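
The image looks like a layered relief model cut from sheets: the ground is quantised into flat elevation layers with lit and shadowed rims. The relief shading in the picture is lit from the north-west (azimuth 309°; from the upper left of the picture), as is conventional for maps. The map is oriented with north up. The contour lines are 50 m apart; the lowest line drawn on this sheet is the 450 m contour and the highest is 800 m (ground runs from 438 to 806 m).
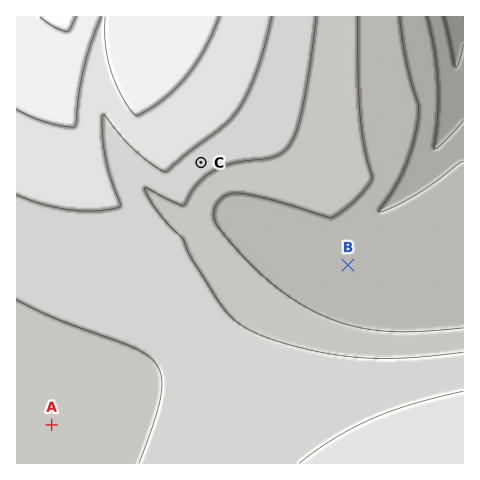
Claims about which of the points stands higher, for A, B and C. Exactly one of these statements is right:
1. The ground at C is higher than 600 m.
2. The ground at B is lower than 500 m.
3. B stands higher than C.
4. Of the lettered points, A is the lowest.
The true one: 1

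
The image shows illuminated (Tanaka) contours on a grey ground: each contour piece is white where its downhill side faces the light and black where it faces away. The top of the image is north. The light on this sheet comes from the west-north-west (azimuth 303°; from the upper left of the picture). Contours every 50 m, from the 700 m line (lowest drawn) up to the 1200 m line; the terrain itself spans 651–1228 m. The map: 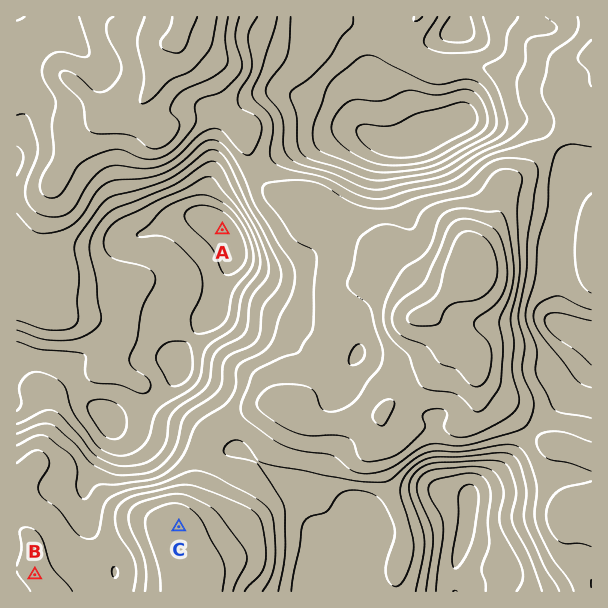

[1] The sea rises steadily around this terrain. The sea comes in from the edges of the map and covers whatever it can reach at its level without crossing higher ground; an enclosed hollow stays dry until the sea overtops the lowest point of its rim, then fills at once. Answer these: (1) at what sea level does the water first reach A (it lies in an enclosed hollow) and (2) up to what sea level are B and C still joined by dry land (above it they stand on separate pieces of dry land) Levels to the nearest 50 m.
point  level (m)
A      800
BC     1000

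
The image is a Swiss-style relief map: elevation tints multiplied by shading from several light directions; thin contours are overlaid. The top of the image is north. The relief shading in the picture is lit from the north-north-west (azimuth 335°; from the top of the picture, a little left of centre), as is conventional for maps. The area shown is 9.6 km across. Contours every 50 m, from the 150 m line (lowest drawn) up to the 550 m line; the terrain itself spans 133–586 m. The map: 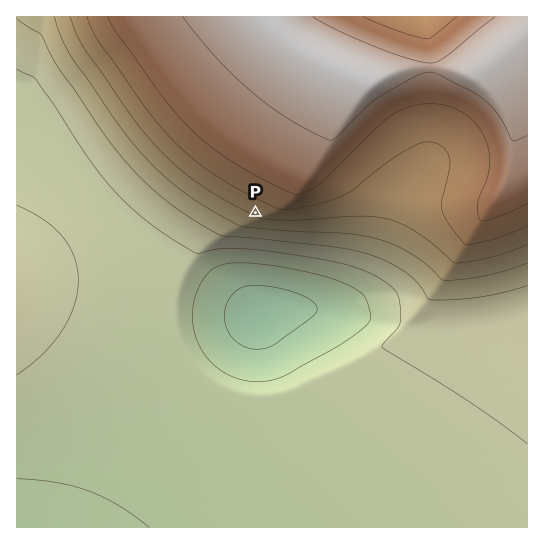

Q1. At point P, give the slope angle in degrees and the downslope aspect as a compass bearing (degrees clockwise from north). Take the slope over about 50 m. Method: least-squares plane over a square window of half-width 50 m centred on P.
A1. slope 10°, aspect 206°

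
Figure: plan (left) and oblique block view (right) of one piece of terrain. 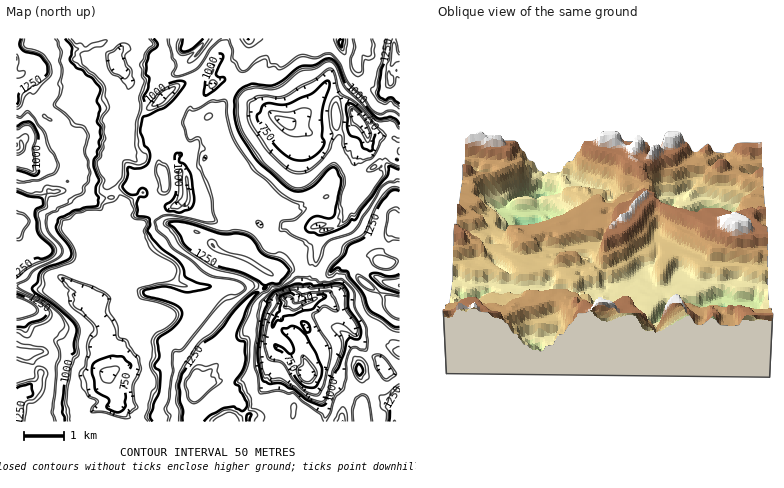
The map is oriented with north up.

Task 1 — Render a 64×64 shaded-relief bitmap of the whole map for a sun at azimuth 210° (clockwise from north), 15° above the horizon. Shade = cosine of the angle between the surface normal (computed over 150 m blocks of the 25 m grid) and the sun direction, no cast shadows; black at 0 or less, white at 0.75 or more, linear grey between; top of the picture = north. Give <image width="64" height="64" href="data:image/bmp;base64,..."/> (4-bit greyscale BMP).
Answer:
<image width="64" height="64" href="data:image/bmp;base64,Qk12CAAAAAAAAHYAAAAoAAAAQAAAAEAAAAABAAQAAAAAAAAIAAATCwAAEwsAABAAAAAAAAAAAAAAABEREQAiIiIAMzMzAERERABVVVUAZmZmAHd3dwCIiIgAmZmZAKqqqgC7u7sAzMzMAN3d3QDu7u4A////AAJGUgEDVTEQAAVohoqYdVV6mKxTI1VWZVQARQAEinmFAkZRAgNUMAAAM2d2mol1Vniby0AEVVZlQAFWACWaeoYEZlIhBFQgAkVVh2eIm4mFZ5unEDVVVkEAAlciRal5djeXUiEUVAE0RXqHZmaqrJdVZmQCRFVTAAACdUNYyWZWV3VTISRAAENGenZVd5m6d3ZVUQMQAAAAAAVzNXu3VTUCI0IgIzAUIleIdWWIqrdWd2UwAwAAAAAAN2RHaXVUMgACQiEzIDMCZnVlaIeYdlVURCAyAAAAAAFnd1d5ZUARMiVCETIgMhRVZVaLd4ZFQhE1RUIAAAAAFId3eLpEACdldRISIjQzaHdmaLtolVIQAUVVMAA0AANql3WKtRADmomEJDMkRDaImGepl2mWMhETRVMwARAARZ2HdJlgAArayod1QyZDRWd2a7dmaHU0RDNVUxAAAARGymd2hzABnrtTREMQRSIkVVatlnh4MFNVVVVTAAADVVeWWJh0EBe7qwAAEwFSASVlacpmiWUSNTRVVVIAADVVVmVqqHQAWHdzJENDJmIiVlWNt1aGVVU0MiVVQAAANVVVVX2olAWYZUKqZVVnUiNkNqyGVWMTVVMyI1UwAQA1VVVWvIpwCKdVaMl3dmUwAyA3qGVVUxJFVCRCRTQxACVVVVjZdhB7t2ndypmXUgABAGq3VVVVQzZVQ1Q1VUIAJVVVa7ZSFt64vu2ZqnQAAAAFi6ZVVVVVZ2VTNUNUUQFEVDV5VTJc/q3d7nhhAAAAAEZ6dVVVVXrJZVU0QzRSIkUgAjMhA57b3JzIMAAAAAAUVWdlVWib3bZVVVIzIkRDMgB3UhAZq7rHi3UAAAADIkVWqnVWndy5ZVVVVCEAFVVCTO2plbuanKeWAAAAAFQQNYzaZVeHVVQyNEVVMREjaHnP/97e6szf2kAAATM0UgOc3JZVVkAAAAJWZmZleoWZvc3t7//u//+wAACIZCRBbNuWVVVVQhAAN5h4q8zu3bi5mb3u/u7/6AAGqpd0V2e5dlVVVVVVVUVphp3u7v7bmWRnm7qJzP1wBL7KV4mqq5ZVVVVVVVVVVqp57t7dy5lzJDE2U0dryFNr7KZYmszKh1VVVVVVVVZ72r7+25iIhREhADQgJjRWZpynMVV5qndkNVVVVVVVac3d/+yIh2UhIAACQyJGU0ZWhiAAVVZkEAAlVVVVVVatzO/9l6hDMjQAATRDIlVmRlVSACSGVTAAAEVVVVVVaMud3cdocSRVUAJVVTEBUzRSEkM1eHRTAAACVVVVVVVqyd3MdnYQEjIABVVBAAIxAAABRVi8NUAAAAVVVVVVVWmc7NlmQAAAAAA0VAABIRIQAQM2abk2MAARVVVVVVVVeJyrkwAAABEBIzZSA2UzVlQCJVZ3hTEAAzaHVVVVVWnNpTEAAAAHZVVUd1SKl1eJcxI0dXd1AAE3mYiZiGVVetpiAAAAFIplVVZ2VYl1V4diISREd0ICRneImqq6ZmZphlQQAiVWqFVVVVVVVCI1ZkITQzVWEEREM3mHeIZXdpx1RWVURmeoVVVVVVUgACVnUhVTMzUyEAAGh2eGUiVY21Rnp2N3Z7dVVVVVUQABRWZCJFUzQ0QAACZEV3UyAlu3Vnm2I3dpt1VVVVUQAAAEVFJEZVMyEAAAERNVRTMjZmVnaYMEd3umVVVVQQAAABJFQjNVVREAAAAAJVVUMARUdVV7cASHjIVVVVQAAAEiIiRDA1VmMQAAAyEmVVIABVeFRYpAFpe7ZVZVQAAAAAACMjAERWmGUABIZWhlUQA1WEACdQA4iLdVVVUAAAAAARIiABMjVWYAJIlmuWVQBEVWACRyAldnhWVVUgAAAANFQyMBQQAAQQA0mmrHVTAlNVU1ioREVmdnZVVAAAAANVVUQ1QgARJDRGWYfKVVMjM0VVeqZVVWZ3l1VQAAAANFVVVlVQA0NUZEl4abdVVEMzRVWKhlVVabuWVTAAAAJVQzNWdUAVMGRUSImsplVUEjI0Rol1VVWMunVVAAAABUEAI0ZnUCQBeHVrrN2GVSACIDRWiWVVVZt3ZVQAAABEAANFd3pgIAi9p6i+62VSAAQgNWZ3ZVVWmWVmUwAAAlABRmaHimEALv+7287XVTABRCNVVXZUVVZ2VWVSAAAEMDeHZnaJQADf/93orIVBADVVRUVVZVEjVWMRREEAESU1q6mIdogwC//+vfh4VTADVVVCJFVncgE1YgAREAASRmmpiJmGdhB//+rN40ZVQ0VVVTAlVWmGQjRUMxAAEjSJq7qHd3ZkBu//nMzSd2VURFVVMTVUZ2Z3Q1VVMBFDaJvdyYh2ZlRt//mcm2WIhlMjVVUgNUNHV3iIdlQyRVWIrdypiIh2Vr7/lniKWHh4YyNVUwBEAWiHaJunVURmVWmrqZh3mIhoz/hFeKklVndTM1UwAjADmKdWjLqGRoZmmGZmeHd4h3rfoCZ3lEM1VCESQQAkACqZllV5uYdHZmnJdmmqiJqpnf4wR3Z1dDVRAQIQA1IDjIh2VXmGl1ZWfLd4nLmIq7mv/BF1RndyMxACEhFFUiapZldWnJl2ZGaLdXm6hnicy8/4JGFIeJEAAEMCM1ZkaZZmU1arypdWZplmaJdlaKupvbk0M3iIQAAUUQIBRWZ4mHVUd7qphmZ4uXqGZlVWZlVouBE2mIcgBFVAAAAzVljKZWiIuGd5Z5jJnYVVVVVVVEjFAEeodi"/>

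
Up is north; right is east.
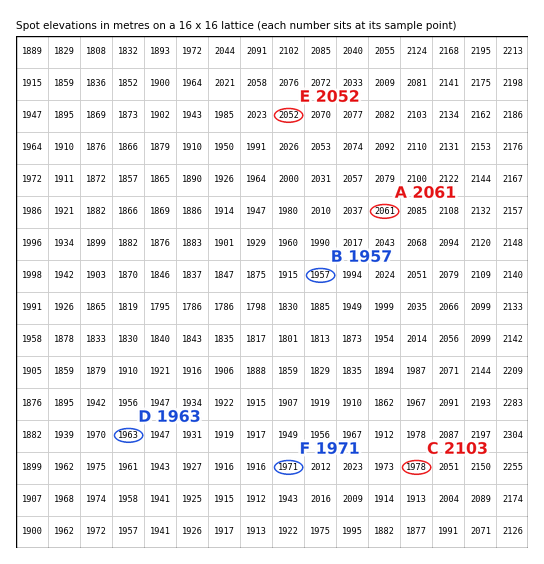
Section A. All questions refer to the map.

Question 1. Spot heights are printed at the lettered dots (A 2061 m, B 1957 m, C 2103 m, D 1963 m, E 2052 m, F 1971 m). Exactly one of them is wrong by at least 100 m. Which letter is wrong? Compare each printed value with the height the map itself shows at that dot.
C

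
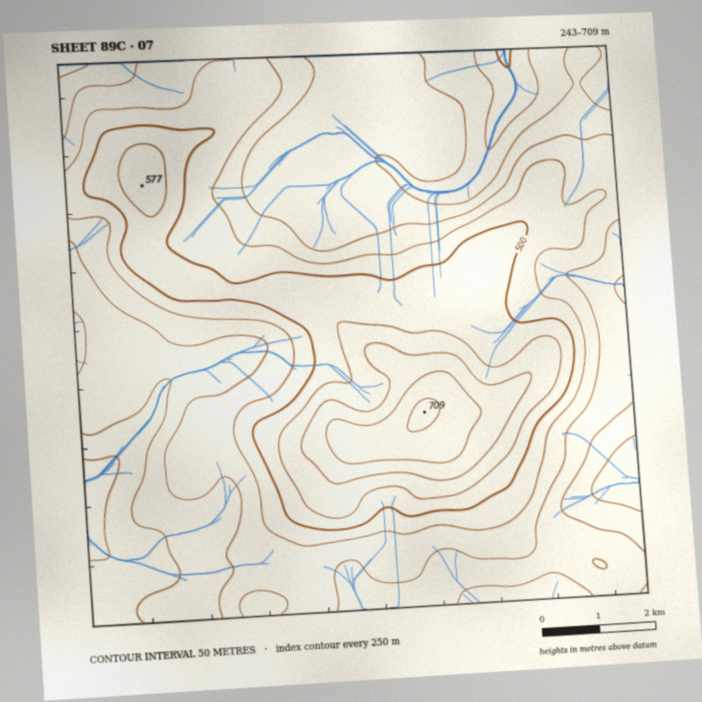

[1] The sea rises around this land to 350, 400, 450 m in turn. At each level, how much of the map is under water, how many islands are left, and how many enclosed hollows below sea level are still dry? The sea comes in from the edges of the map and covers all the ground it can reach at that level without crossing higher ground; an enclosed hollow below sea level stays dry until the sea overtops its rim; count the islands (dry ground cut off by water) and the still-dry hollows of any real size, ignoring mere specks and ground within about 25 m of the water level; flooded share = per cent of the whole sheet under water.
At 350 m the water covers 13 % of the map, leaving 0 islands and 0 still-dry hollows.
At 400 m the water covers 41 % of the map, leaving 0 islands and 0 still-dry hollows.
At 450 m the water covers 59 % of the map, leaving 0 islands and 0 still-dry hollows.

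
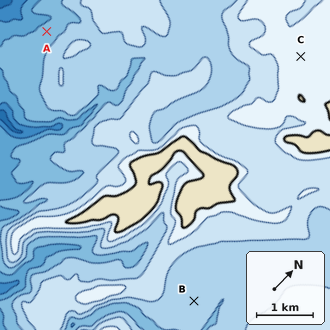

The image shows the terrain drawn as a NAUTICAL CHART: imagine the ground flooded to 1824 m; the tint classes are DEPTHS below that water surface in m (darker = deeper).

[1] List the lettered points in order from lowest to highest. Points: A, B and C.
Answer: A B C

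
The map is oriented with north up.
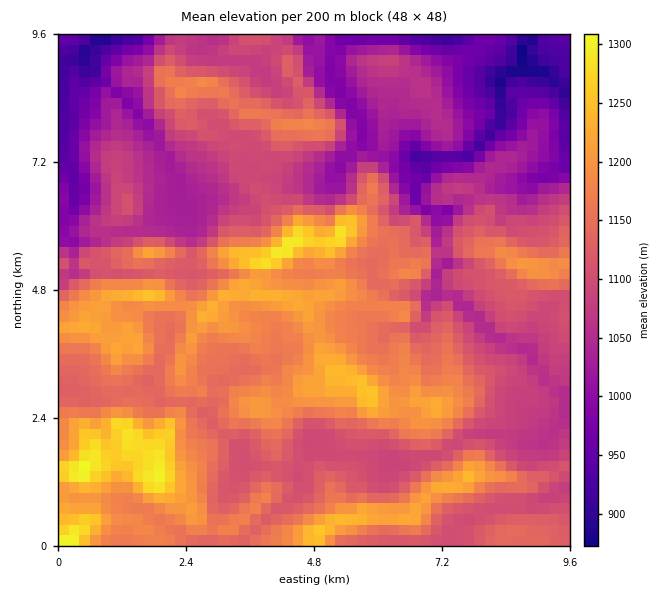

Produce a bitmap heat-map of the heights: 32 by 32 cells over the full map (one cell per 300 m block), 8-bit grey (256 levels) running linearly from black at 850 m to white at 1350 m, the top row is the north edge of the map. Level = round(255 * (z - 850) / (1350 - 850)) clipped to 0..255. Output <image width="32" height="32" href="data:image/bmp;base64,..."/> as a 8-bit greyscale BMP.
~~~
<image width="32" height="32" href="data:image/bmp;base64,Qk02CAAAAAAAADYEAAAoAAAAIAAAACAAAAABAAgAAAAAAAAEAAATCwAAEwsAAAABAAAAAAAAAAAAAAEBAQACAgIAAwMDAAQEBAAFBQUABgYGAAcHBwAICAgACQkJAAoKCgALCwsADAwMAA0NDQAODg4ADw8PABAQEAAREREAEhISABMTEwAUFBQAFRUVABYWFgAXFxcAGBgYABkZGQAaGhoAGxsbABwcHAAdHR0AHh4eAB8fHwAgICAAISEhACIiIgAjIyMAJCQkACUlJQAmJiYAJycnACgoKAApKSkAKioqACsrKwAsLCwALS0tAC4uLgAvLy8AMDAwADExMQAyMjIAMzMzADQ0NAA1NTUANjY2ADc3NwA4ODgAOTk5ADo6OgA7OzsAPDw8AD09PQA+Pj4APz8/AEBAQABBQUEAQkJCAENDQwBEREQARUVFAEZGRgBHR0cASEhIAElJSQBKSkoAS0tLAExMTABNTU0ATk5OAE9PTwBQUFAAUVFRAFJSUgBTU1MAVFRUAFVVVQBWVlYAV1dXAFhYWABZWVkAWlpaAFtbWwBcXFwAXV1dAF5eXgBfX18AYGBgAGFhYQBiYmIAY2NjAGRkZABlZWUAZmZmAGdnZwBoaGgAaWlpAGpqagBra2sAbGxsAG1tbQBubm4Ab29vAHBwcABxcXEAcnJyAHNzcwB0dHQAdXV1AHZ2dgB3d3cAeHh4AHl5eQB6enoAe3t7AHx8fAB9fX0Afn5+AH9/fwCAgIAAgYGBAIKCggCDg4MAhISEAIWFhQCGhoYAh4eHAIiIiACJiYkAioqKAIuLiwCMjIwAjY2NAI6OjgCPj48AkJCQAJGRkQCSkpIAk5OTAJSUlACVlZUAlpaWAJeXlwCYmJgAmZmZAJqamgCbm5sAnJycAJ2dnQCenp4An5+fAKCgoAChoaEAoqKiAKOjowCkpKQApaWlAKampgCnp6cAqKioAKmpqQCqqqoAq6urAKysrACtra0Arq6uAK+vrwCwsLAAsbGxALKysgCzs7MAtLS0ALW1tQC2trYAt7e3ALi4uAC5ubkAurq6ALu7uwC8vLwAvb29AL6+vgC/v78AwMDAAMHBwQDCwsIAw8PDAMTExADFxcUAxsbGAMfHxwDIyMgAycnJAMrKygDLy8sAzMzMAM3NzQDOzs4Az8/PANDQ0ADR0dEA0tLSANPT0wDU1NQA1dXVANbW1gDX19cA2NjYANnZ2QDa2toA29vbANzc3ADd3d0A3t7eAN/f3wDg4OAA4eHhAOLi4gDj4+MA5OTkAOXl5QDm5uYA5+fnAOjo6ADp6ekA6urqAOvr6wDs7OwA7e3tAO7u7gDv7+8A8PDwAPHx8QDy8vIA8/PzAPT09AD19fUA9vb2APf39wD4+PgA+fn5APr6+gD7+/sA/Pz8AP39/QD+/v4A////AOTWsqSjp6WdmZabkpijrsTFpJmQjI2OhYCDjJSVlJKNy9bIraqnoKSyoaGjkZOfsMTGwLextrOTgoCEi5CPjYq7ubSno6WytraajZijjomPm6qvsq2vu6aSiYSAf319f7a/vbCwzNbAr5eGiJqch4OTmY2Hg46qu7qynZCRjX122+fWx83e48Ovm4eDiIiCgY2LhX97fYmgrsK5rZuKioHB3N3T1dveu6qei4GHj4Z/gH9/fXp6fX+Ko6OKenR1e7DM1s/c2Nq2o5yLhI2Xin5+gIWDgYyVkoF+gHdwbWtxr8W/0ta/y7qckJWYnqaYhYONkJedpq+tnoV5d3VybmqenJ2pppyao5OPnq62sKqjpqqvw7extcC1oYh8dnRyaY+PkpWVlZWen5ydqq+rr7m6v8LPua+3s7ClkX13dnJokJGYn5qSmKyjmJaYn6OtuL7Hyr2qqKigp5yOgnp0a3CWlp6yq6OXrqecm5ebnaWuwcK0pqGnnpmhkIN+eWpydaOjr7y8spmkr6Cfoqago6q5saWdm6WTlJqGeGxoaHZ6uby7t7qompy1rbKwqKOnsbGnop2WlIKLkX1ob3l1en+wurqyrKWeobbCtaypqbK6sKaioaOriHyDZ21/g358gZysuLy+xb6torXAur/Av7u5tKulnZJ/Y2trfoaJhoCAdYmen52ko5CLlai4uLCrqq2zqJiYmo9keYGGiY6boZx1e4GIkZSOiomWqL7QyrGmqqWblpuipnBle4iXrLOwq11tfYiVr6mQgZq2wMPW3sfLyambmZiVd3eRn6ehl5GaSlxmaWtua2NgcI6Rk6jT1cXaxKabloVmdImQjYKDhZBDVWp3dmVfXV1keH5+jaSwoLXBpYd1dE1SeIN2eHZ8g0NAXneBaV5cXWFrdH2BgXpudI6cimJBXV9jcnBkXm52Pzpbd3dpX1tfZG15fnpxZ1hTdJ5/Szxdb29mWVJJUls0QWV3cWZdXWZqdXx8fHVoWU1lgV9CNDtMUWBhWk1CPC9KanVvZFplbnN8fX5/gHVqVVBUVEAqNTstPlpfWE07LkdfaWVYXnV7gn9/gZKVlph7TkxbTEhcX0koN0dWTTQrPlBgWU5tiImBg5KVoKSloIZKTl9bXGZiTjshMktONSo6SlxHYIiUjomUmpqOhZF+VkdXY2RlZ1lFOiMtPz8qKjNBSFJpkaWlpZ6Nfnd9h1lEUWJlZmtnTz0tGS4tKBwnJipRY3CemJKQhXxzdoprTEdbam9raV5LOioYFRUVIiMZJz1QWoCBcnF0dHR7imFQSGJtc2taTEI9NiwbEiQoMSYWISw9ZXRua3KBgnpvUlJAQERGPzErKDE6NyMVKi0="/>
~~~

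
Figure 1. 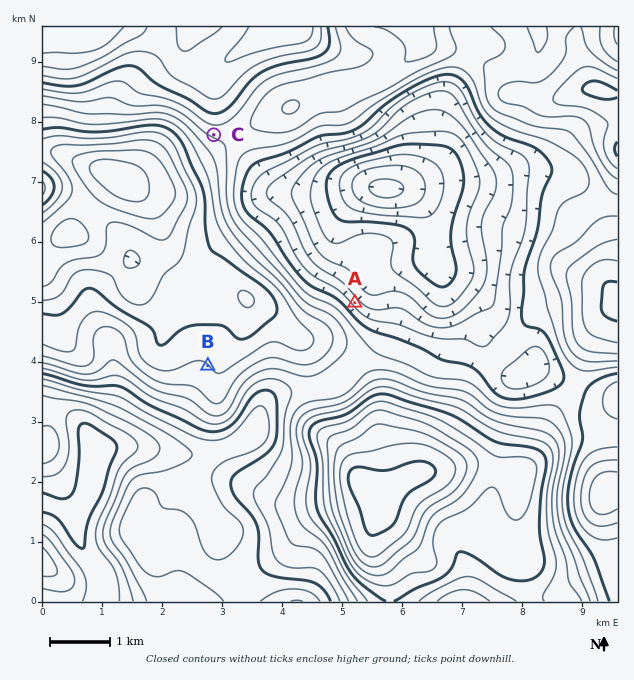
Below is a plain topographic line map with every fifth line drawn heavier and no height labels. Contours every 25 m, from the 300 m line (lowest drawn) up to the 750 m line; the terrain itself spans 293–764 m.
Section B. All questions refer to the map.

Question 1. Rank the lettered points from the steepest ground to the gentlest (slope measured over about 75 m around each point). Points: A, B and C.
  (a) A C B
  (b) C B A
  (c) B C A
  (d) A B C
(a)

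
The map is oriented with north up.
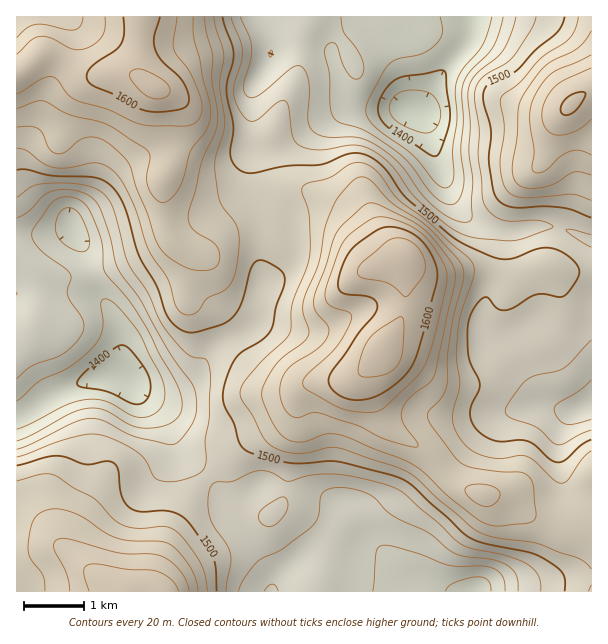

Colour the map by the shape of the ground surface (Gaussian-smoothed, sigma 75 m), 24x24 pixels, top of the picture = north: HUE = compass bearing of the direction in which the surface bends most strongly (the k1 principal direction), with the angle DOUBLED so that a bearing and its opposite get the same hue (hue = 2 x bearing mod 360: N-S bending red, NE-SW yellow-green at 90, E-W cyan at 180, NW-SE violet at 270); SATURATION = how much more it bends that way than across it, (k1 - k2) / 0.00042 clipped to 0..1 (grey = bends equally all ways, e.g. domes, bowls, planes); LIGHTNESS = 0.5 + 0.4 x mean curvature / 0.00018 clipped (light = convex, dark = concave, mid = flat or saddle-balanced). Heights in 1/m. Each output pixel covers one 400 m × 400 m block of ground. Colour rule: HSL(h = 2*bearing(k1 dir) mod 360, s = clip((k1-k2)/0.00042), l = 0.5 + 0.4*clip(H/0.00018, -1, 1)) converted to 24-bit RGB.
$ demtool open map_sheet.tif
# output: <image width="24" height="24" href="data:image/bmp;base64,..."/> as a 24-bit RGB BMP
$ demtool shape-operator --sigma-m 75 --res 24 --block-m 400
<image width="24" height="24" href="data:image/bmp;base64,Qk32BgAAAAAAADYAAAAoAAAAGAAAABgAAAABABgAAAAAAMAGAAATCwAAEwsAAAAAAAAAAAAAdFx/UkJZbLF2qebRi7DFlYq03eHAw3GqpjWeXkV3ME1aVKSCuaeQj3CHc3uFiHlzfWNZjD00cUwhEyQPRnAbnKE2Wm44f6JHtEWscazBjOvDd7mWYG+as5etyq2KqFOQu0XEqDmzoVd3KnhIi55VnpF1Zmt4iGFwiE1snDuC3EB2hz1gJJ8hNIorV8FeTLBtb6ajosusgal6Xp1WRW1fg2ld0J59ikxacDJemUeVv6Crc4GiQpiDpn99eFJ0eEZRflVfZjpltF9/vcbepNLpjMfmg7bSiJa1YbOEkK91lJt/oYNhQlo+Q2tBr18/sEZJZ0x0W5eht420vJqlWYCSb0tGhDxjl1uJiDB0jDxlidW62fLlebDAa7ikUHKgm26NjobFnraUbGWEslVfk4JiRGlfXouDuWaGlFdtdoA8UFEltn8dYDEfUDQkYVYtVlApSC1esPXXuf37w8/pw5jhpLDIIR+rykGXzYTg36XEpVSjoYeqsKrOa3PGU0KNmU1prGSHyFSTmjRsvplIU5tuX0+MmG6ecX+wjPTqvvrcPrSPTXFall1+0cmhDwxUp4DWL1YgymuC0pPAqM+8cLLNojvRjyqwwGKyom+ColWevnPC3tHXl3jGU0eSda+2qezflOnXn7JjWW1PSVxSS4BKxJxgHTtWK7SKBkUHDlcVmcN92di/bzFuPxEqaiksdkhDwmVrf12NgpOl0L2VfitkrVpVXsVPV94WNUUfq6AuVHBBS1E5VHUxdHAoaVghECwHSoJPHkkOEDMAXmIDKgkLKhIajlIvOJ5DebKnlZ7MhXTK4Lnbk2vu3tnv17nZ1p6ONHxpddSERXPBa1u1hm6XlFqSr3uPYqR7xV+usoOtfqtWI10uNCZTVytlsb92VNdnN552XKaET4WtqanCeGXC04bT35W65dDRsKLOVtJqJE1nZkF/oWWQjHCNiZWArHyRvJmsmJW4z67PYHXAIBBVZyxs1+F8lshGIHoxK340NFc5dWEoV1AdPW0x16u46cTFyYeG09aNEC5JQDJehIVfhHyYoYSLcXiSwJqVhYqho7GXmS+gNAlDTmCi6u7dtdTHcq6vQIuILk9sqTe02WZhNYkTGk4K4ogz3KqL6NGjDxs6IydipaNyUnFWnY5ldKd7o71AoJxjm2ZPVRFSXDh2TaqEwuSQuHpZsblnMZWFK0JbIVx85ZXp+dLjQ66UNbMx18l24taoRy6zDTFdrY6ajmGXiqh0lptoiNOwhabBcV7NhgDDpoG5o2t9odJqj7ypy9fBRjmIOTthG25aIEpQ7szG6MzrnX7A2OvO0/jzkmL/DwD/aGnLt5PXxNTfiYrRZqtBT31DKQ8pUBpCpX9yxY2IxvDMeaS0wamkfTKqYn2uP1eLHVVme9h7w5y2ytTr0/jmlb3xVAKFoxuAcHcpfbA+xH5HayAZk686MFAjHg0mUJhVeFdtxuKDq91eSntSj5Zoi1CdeG2SU0JwPJZ7NLA8b75Tr/+5v++bSgM0MwAiiAwBlGcNIy4FQzkLdjosv2FnRQkUDiUXHoExSXx+3em5ztyPR5dyU4N9aVqHh1+WZV2wdMLQaoCsoup/evktZV8bKgcsQANE3HWk7pS2yYaHO8amUKW2qh+O6KDlkM3xII/cML6wkNSS8N3VYqdVNoR5Q1uMZYSufMHIV3ezgHrB3vDbs6vPkUmgJAAzQxZIrLJ4zbvT8NvqqorORj14PGanzuHenG+5Szxtbo1aUawswqkq5aJYIIJJIDlOl55EKqsoMIpvRNGT2+uwrU9/kxeEIwBBhUzClbmIp6V603ZY02dEPZ2dQolyi4NFnTo5XVFthphmqqFFdZFD3fPFaertABt/1JK2rr1nLFkqM1kVpLoAJSIOLBAWGAwniy1B2MlZUJBoxYCk79PWeb2AO4h1PUCKvJK6dHeqbnaqyMzi1vX11fbdmj+tBBEvwFu75KmjZnWHdD1m8shFIhoRIh8UChkpNGrJ5e7dUqDjiojH5tjf8r/o5pDyIXufgqzRrp/gorjcsOrPpdO52mVPxCc3BygsDT896rmgq16scT+R5MzAoiPNVWijCId9ALGt6O/cljnCXG+qvsm3xI3R8bvXv8rwLHDEnFeav3ha0dtOZmAxwKpqv6zNbEnbCBY6yM1Ekks/V5+ZtJh+nUe5nY6+g5u3ADMkMVYTpmM1L5s5rKdNiFI9XNhHu0I/WSJBaEA/vqNe3MR6Z5ZnicVmU69aUiN7UB92pJx2to13VKWGiF52hnGEfY+LqKyYOWScFyxMr6FknbVGOU4tmmxH"/>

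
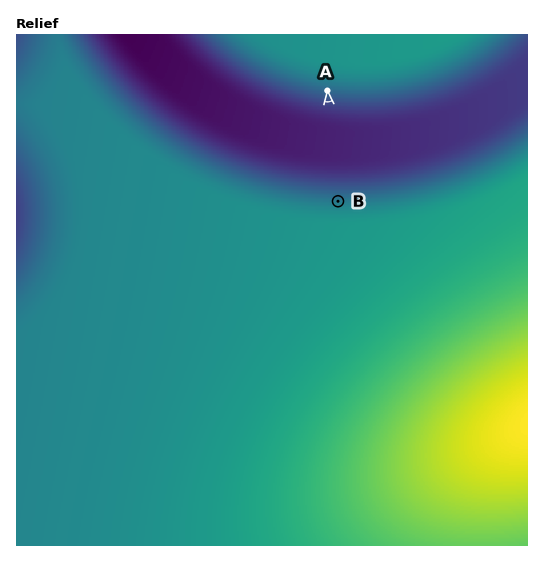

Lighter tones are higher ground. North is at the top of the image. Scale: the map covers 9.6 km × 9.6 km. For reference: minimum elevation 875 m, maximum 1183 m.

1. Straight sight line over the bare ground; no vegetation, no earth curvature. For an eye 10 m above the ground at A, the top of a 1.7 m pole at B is visible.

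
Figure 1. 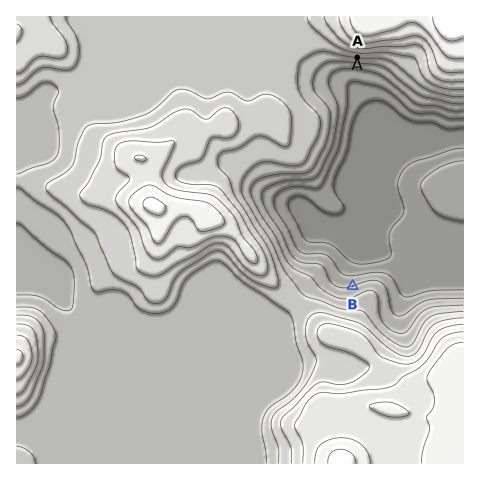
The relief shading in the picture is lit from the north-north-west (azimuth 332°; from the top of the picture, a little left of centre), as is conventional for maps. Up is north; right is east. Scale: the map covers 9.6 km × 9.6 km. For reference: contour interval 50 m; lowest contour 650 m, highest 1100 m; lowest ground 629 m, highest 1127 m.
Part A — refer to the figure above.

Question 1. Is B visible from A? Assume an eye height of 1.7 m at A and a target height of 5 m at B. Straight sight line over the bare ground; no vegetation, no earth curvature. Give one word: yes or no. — yes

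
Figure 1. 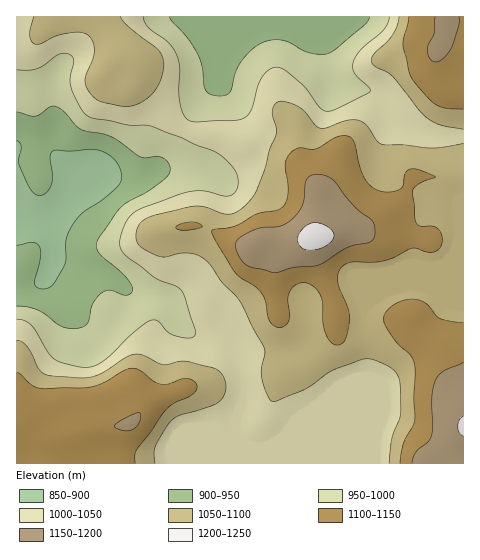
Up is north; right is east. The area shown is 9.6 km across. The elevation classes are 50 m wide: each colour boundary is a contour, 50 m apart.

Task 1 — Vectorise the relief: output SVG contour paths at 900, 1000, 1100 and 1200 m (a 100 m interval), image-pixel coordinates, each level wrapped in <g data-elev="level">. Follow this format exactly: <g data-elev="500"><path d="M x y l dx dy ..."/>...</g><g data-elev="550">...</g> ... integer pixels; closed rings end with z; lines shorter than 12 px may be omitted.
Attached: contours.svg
<g data-elev="900"><path d="M17 140l3 3 1 3-3 14 1 6 11 22 8 7 7-1 6-8 2-10-3-21 2-3 3-2 15 1 22-2 11 3 7 4 6 5 4 7 2 8-2 6-4 6-14 12-19 12-10 12-7 15-1 25-10 17-5 6-4 2-6 0-4-2-2-3 7-28 0-6-2-5-7-3-15 3"/></g><g data-elev="1000"><path d="M17 70l11 0 8-1 7-3 16-12 5-1 5 1 4 3 1 4-4 16 1 11 9 18 7 9 7 3 33 7 24 1 62 25 9 6 11 10 4 7 1 8-2 9-6 5-7 0-19-5-12 0-13 4-39 14-11 9-8 17-1 11 6 10 29 22 21 8 6 5 13 38 0 5-2 3-8 1-12-3-6-4-9-10-6-1-7 4-12 9-31 29-10 5-10 0-19-4-9-4-6-7-16-26-7-5-8-2"/><path d="M389 17l-1 7-4 5-23 20-8 13 0 6 2 6 15 15 0 2-3 3-32 15-10 2-6-5-12-16-8-8-15-13-10-2-7 4-6 7-3 9-6 22-7 8-10 3-39 2-9-3-6-10-2-17 1-25-4-14-9-12-19-14-5-10"/></g><g data-elev="1100"><path d="M135 463l0-8 2-6 27-37 9-8 16-7 7-6 1-6-3-4-9-3-17 6-8 0-7-3-13-11-8-2-8 2-19 12-13 5-49 2-10-3-13-12-3-1"/><path d="M334 344l6 1 4-4 5-18-1-14-10-28 0-8 4-7 9-4 21 0 13-2 27-12 15 4 6 0 7-4 2-7-1-7-3-5-5-3-14 0-3-3-1-5-2-29 7-6 15-5 0-2-17-7-7 0-6 4-2 13-3 3-11 3-12-2-8-6-6-8-10-36-3-3-6-2-9 3-19 11-5 0-12-1-9 6-5 11 3 20 0 10-3 8-4 5-5 3-19 3-23 13-20 2-3 2 6 12 18 29 6 6 15 9 6 7 3 7 4 18 5 7 9 1 5-5 2-7-2-17 5-11 5-3 6-1 5 1 6 3 4 6 3 7 1 22 2 10 4 8z"/><path d="M463 322l-9 0-14-3-14-16-12-4-9 1-8 3-8 5-4 6-1 6 2 8 11 15 14 13 4 12-1 30 1 22-11 22-4 21"/><path d="M180 230l12 0 10-3-5-4-10-1-11 5 1 2z"/><path d="M409 17l-6 28 6 26 3 7 15 19 10 8 9 3 17 1"/></g><g data-elev="1200"><path d="M463 416l-4 4-1 6 1 6 4 4"/><path d="M307 250l11-1 10-5 5-6 0-7-6-5-8-3-7 0-6 3-6 6-2 7 2 7z"/></g>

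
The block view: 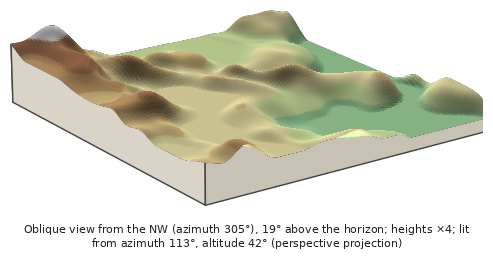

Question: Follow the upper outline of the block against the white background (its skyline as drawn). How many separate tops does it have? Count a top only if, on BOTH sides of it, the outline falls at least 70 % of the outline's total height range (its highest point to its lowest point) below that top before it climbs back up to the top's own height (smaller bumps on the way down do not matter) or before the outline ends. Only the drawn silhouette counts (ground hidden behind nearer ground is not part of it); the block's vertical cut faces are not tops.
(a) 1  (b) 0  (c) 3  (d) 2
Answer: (b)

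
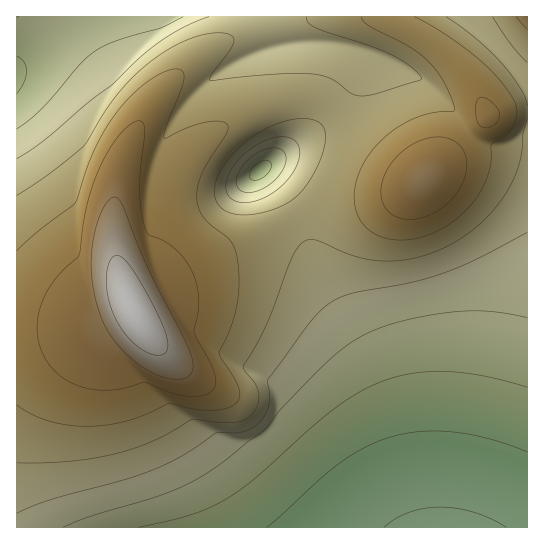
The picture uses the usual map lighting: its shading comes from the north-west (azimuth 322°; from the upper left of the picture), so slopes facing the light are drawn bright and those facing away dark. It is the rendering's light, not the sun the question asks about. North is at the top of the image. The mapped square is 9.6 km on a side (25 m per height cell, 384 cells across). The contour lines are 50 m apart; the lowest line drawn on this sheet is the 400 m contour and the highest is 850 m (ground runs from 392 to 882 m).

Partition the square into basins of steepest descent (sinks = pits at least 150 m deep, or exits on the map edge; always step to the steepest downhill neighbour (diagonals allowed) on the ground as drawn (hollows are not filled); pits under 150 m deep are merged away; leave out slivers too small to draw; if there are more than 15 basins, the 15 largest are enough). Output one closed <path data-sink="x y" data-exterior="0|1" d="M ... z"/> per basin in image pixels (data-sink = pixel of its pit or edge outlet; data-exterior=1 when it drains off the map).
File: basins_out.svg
<path data-sink="445 527" data-exterior="1" d="M527 16l-136 1 0 4 3 3 27 12 17 12 17 15 21 28 12 24-53 54-22 19-31 11-53 5-26 7-65 34-48 22-25 17-30 16-3 3 1 8-34 14-83 5 1 198 511-1z"/><path data-sink="17 75" data-exterior="1" d="M390 16l-373 0-1 313 37 0 46-4 34-14-13-36 1-16 9-8 21-9 18-55 20-30 34-30 35-19 33-9 18 0 9 2 15 10 33 33 25 20 16 11 11 5 5 0 65-65-12-24-21-28-17-15-17-12-27-12z"/><path data-sink="261 170" data-exterior="0" d="M309 99l-26 1-25 8-35 19-34 30-20 30-18 55-21 9-10 11 1 19 10 24 12-10 22-11 25-17 48-22 65-34 26-7 37-3 27-5 20-8 10-7-16-6-16-11-25-20-33-33-15-10z"/>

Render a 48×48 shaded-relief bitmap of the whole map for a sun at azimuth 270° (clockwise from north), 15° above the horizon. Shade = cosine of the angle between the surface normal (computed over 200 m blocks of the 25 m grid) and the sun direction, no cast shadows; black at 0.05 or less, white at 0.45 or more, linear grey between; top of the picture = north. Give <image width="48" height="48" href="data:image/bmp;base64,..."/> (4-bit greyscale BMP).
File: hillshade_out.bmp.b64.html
<image width="48" height="48" href="data:image/bmp;base64,Qk32BAAAAAAAAHYAAAAoAAAAMAAAADAAAAABAAQAAAAAAIAEAAATCwAAEwsAABAAAAAAAAAAAAAAABEREQAiIiIAMzMzAERERABVVVUAZmZmAHd3dwCIiIgAmZmZAKqqqgC7u7sAzMzMAN3d3QDu7u4A////AGZmZmZ3d3d3d3d3d3d3d3d3d4iIiIiIiHd3d3d3d3d3d3d3d3d3d3d3d4iIiIiIiHd3d3d3d3d3d3ZmZ3d3d3d3d4iIiIiIiHd3d3d3d3dmZmZmZmZ3d3d3d4iIiIiIiHd3d3d3d3ZmZmZmZmZnd3d3d4iIiIiIiIiId3d3d2ZmZmZmZmZmd3d3d4iIiIiIiIiIiHd3d2ZmZmZmZmZmd3d3d4iIiIiIiIiIiId3d2ZmZmZmZmZmZ3d3d4iIiIiIiIiIiId3d2ZmZmZlVWZmZ3d3d4iIiIiIiJiIiIh3d2ZmZ4h0IlZmZnd3d4iIiIiIiJmYiIh3d2ZniYdkEDZmZnd3d4iIiIiIiJmZmIiHd2aJmHZUECVmZnd3d4iIiIiIiJmZmIiHd3mph2VDEDVmZnd3d3iIiIiIiJmZmYiHeJqYZUMyEkVmZmd3d3iIiIiIiJmZmZiIirqGVDIiRVVmZmd3d3iIiIiIiJmZmZiIrKh1MhI1VVVmZmd3d3iIiIiIiKqZmZiKy5dTISRVVVVmZmd3d3iIiIiIiKqpmZmsyoZCElVVVVVmZmd3d3iIiIiIiKqpmZm9uWQhNVVVVVVmZnd3d3eIiIiIiKqpmZrdqFMSVVVVVVZmZnd3d3d4iIiIiKqpmZzslkElZVVVVVZmZ3d3d3d3iIiIiKqpma3rhSFGZlVVVWZmd3d3d3d3d4iIiKqZmc7adCJWZmVVVmZmd3d3d3d3d3iIiJmZmt7JYyRmZmZmZmZnd4iId3d3d3d4iJmZmt64UiV2ZmZmZmZ3eIiIh3d2Z3d3iJmZm+64QjZ3ZmZmZmd3iImYiHdmZmd3eJmZm+2nQkd3ZmZmZmd4iZmZmHdmZmZnd5mZnO2nQld3ZmZmd3d4iZqqmIdlVVZmd5mZnO2nMld2ZmZ3d3eImaqqqYdlVVVWZ5mZnO2nMld2VUVoiYiImau7qpdlRERVZpmZnO2nQlh2UzNYqqmZmqu7uphlRERFZpmZnO2nQlh2UxAmrMupmqu7u6h2VERFVpmZnO64U1iHYxADje7Kmqu8u6l2VEREVZmpm+64U0eHZSAAW//bqqq7u6mHVEREVaqqq+/JY0eIdkEAKN/sqqq7u6mHZUREVaqqqt/adDaIh2QgFZzcupqru6qXZVREVaqqqs/rhjWIiHZDNHm7qZmqqqqYdmdkNKqqqr7sp0RoiIdlVWeZmZmZqqmYeKljEKqqqq39uGRHiIh3Zmd4iIiZmZmYisp0EKqqqqvuynVFiIiHd3d3eIiImZmYrLl0EKqqqqre25dUaIiIh3d3d3iIiZmazKhkIaqqqqq97KhlRoiIiIh3d3iIiIisy5dTI6qqqqmb7bqGVFeIiIiIiIiIiIrMuYZCRpmqqZmZzcuYZUV4iIiIiIiIiay6mGQ0eZmZmZmZnNy5h2VWeImIiIiJq7qphlNHmYiZmZmZmc3KmHZmZniJmZmqqqmHZUR5qoiIiIiIiJvLqYh3d4iJmaqpmYh2VEeau4iIiIiIiImrupmIiImZqqmZiHZlRXmrzA=="/>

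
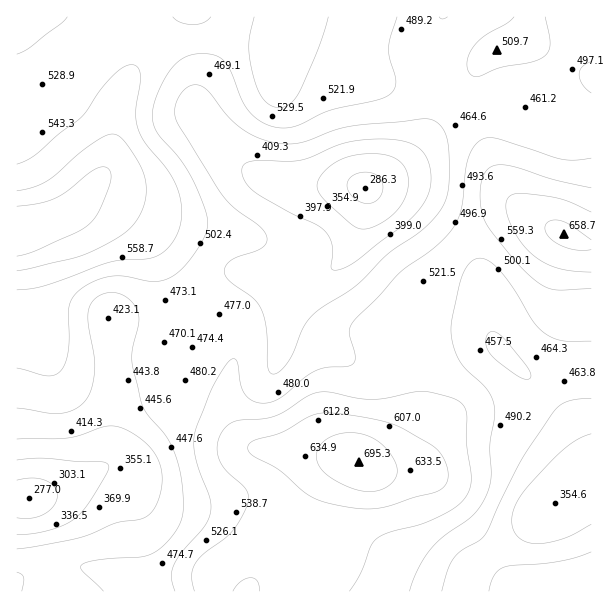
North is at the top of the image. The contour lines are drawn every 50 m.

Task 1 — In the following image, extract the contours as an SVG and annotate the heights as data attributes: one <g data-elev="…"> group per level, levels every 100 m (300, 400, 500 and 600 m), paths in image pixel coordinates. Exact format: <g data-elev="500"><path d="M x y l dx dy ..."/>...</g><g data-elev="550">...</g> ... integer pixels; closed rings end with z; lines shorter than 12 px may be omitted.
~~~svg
<g data-elev="300"><path d="M17 480l15-2 13 2 9 6 3 9-3 11-10 8-12 4-15 0"/><path d="M363 203l-7-4-6-5-3-6 1-6 3-5 6-4 8-1 7 1 6 3 3 4 2 6-1 6-2 5-5 4-6 2z"/></g><g data-elev="400"><path d="M591 524l-27 14-15 4-13 2-10-2-8-5-5-7-1-9 1-9 4-11 16-20 33-33 13-10 12-4"/><path d="M17 439l49-1 14-3 24-8 15 0 18 9 14 13 8 13 3 17-1 13-4 12-5 8-8 6-28 5-26 11-13 4-60 11"/><path d="M335 270l-3-1-1-2 2-15-1-9-6-11-9-7-27-13-37-21-6-6-4-8-1-7 1-5 5-3 7-1 33 0 14-1 37-15 23-5 33 0 13 2 9 5 9 10 5 16-1 16-7 15-16 18-48 37-14 9z"/></g><g data-elev="500"><path d="M409 591l8-19 11-20 14-15 25-17 9-8 9-14 6-16-1-36 5-30-2-14-8-15-18-17-7-8-5-12-4-15 1-15 7-33 4-12 4-9 6-6 6-2 7 2 8 5 17 20 23 38 14 12 16 6 27 0"/><path d="M17 368l31 8 8-1 6-5 4-10 3-12 0-43 5-9 10-9 14-7 15-4 12 0 27 5 15-2 9-5 9-8 18-26 4-10 1-9-3-11-6-16-16-30-25-30-5-14 0-12 5-15 9-18 9-12 9-6 10-3 14 0 10 3 9 10 14 34 10 14 9 7 9 4 11 2 10-1 11-3 27-13 49-11 14-7 3-6 1-7-7-23 0-10 8-30"/><path d="M591 158l-16 2-12-1-65-20-9-1-7 1-8 7-6 12-3 13-3 36-4 12-5 9-19 20-35 25-48 51-2 9 6 24-2 7-6 2-20 1-10 3-12 7-24 21-9 4-9 1-9-2-8-5-5-10-4-24-3-3-6 3-17 28-14 36-3 11 1 19 15 42 0 15-6 14-21 24-9 13-3 12 4 15"/><path d="M591 62l-9 5-3 8 3 9 9 9"/><path d="M67 17l-5 6-31 24-14 7"/><path d="M514 17l-8 7-22 12-11 11-5 9-1 7 1 8 3 4 8 1 19-8 33-6 14-6 3-5 2-7-5-27"/></g><g data-elev="600"><path d="M361 509l25-2 28-10 20-4 7-4 5-6 2-7-1-11-6-11-10-9-36-20-29-7-36-5-18 2-28 16-28 9-7 4-1 5 4 6 27 15 32 26 19 8z"/><path d="M17 271l63-15 16-7 22-12 12-9 9-12 6-13 1-14-2-15-8-16-14-20-9-4-9 3-15 9-42 35-14 6-16 4"/><path d="M591 212l-30-13-34-5-15 1-4 3-2 6 2 12 6 15 9 14 11 11 12 8 12 4 14 3 19 1"/></g>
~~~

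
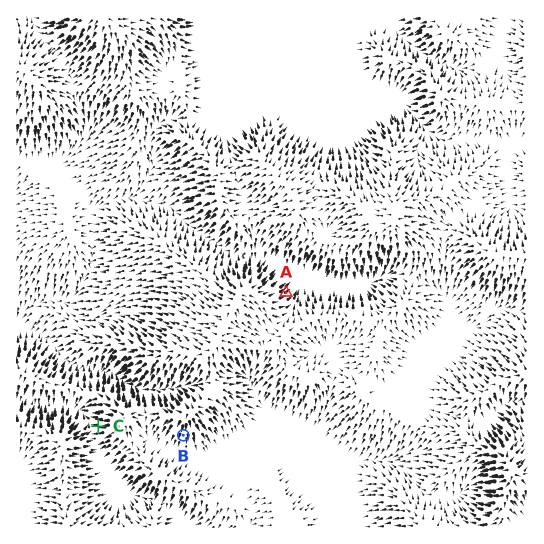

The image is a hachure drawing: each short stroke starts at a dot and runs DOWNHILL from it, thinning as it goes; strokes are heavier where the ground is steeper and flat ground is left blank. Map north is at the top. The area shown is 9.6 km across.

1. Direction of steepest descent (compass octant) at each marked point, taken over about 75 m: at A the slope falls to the NE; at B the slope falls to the S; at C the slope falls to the W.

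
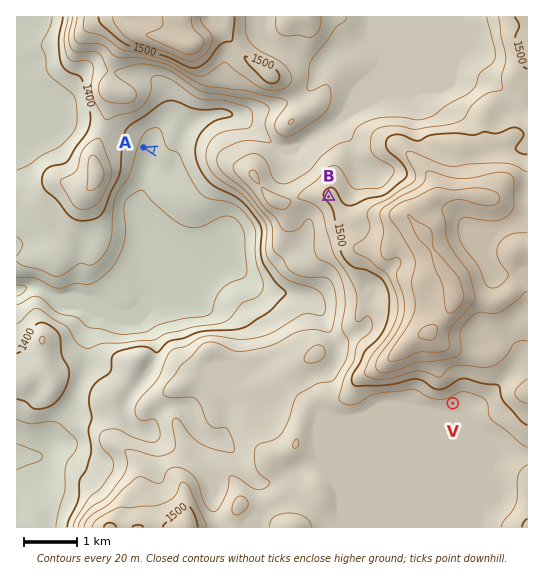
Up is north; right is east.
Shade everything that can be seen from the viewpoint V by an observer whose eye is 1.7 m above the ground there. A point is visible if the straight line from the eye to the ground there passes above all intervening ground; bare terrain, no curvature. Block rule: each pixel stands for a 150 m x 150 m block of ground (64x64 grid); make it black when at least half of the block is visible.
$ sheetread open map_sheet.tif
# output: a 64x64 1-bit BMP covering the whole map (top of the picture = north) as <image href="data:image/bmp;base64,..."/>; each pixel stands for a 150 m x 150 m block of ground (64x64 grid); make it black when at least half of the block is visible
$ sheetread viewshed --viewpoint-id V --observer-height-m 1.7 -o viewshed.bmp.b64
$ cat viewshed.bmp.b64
<image width="64" height="64" href="data:image/bmp;base64,Qk0+AgAAAAAAAD4AAAAoAAAAQAAAAEAAAAABAAEAAAAAAAACAAATCwAAEwsAAAIAAAAAAAAA////AAAAAAAAGAYAP////wAABghx////AAAGDgH///8AAAYOA////wAABAwD////AAAAAAf///8AAAAAB////wAAAAAH////AAAAAAf///8AAAAAH////wAAAAAf///+AAAAAB////4AAAAAH////gAAAAAP///+AAAAAAB///4AAAAAADAH/gAAAAAAMAf+AAAAAAAYB/4AAAAAAAcD4gAAAAAAA4DgAAAAAAABgcAAAAAAAACHAAAAAAAAAAAAAAAAAAAAAAAAAAAAAAAAAAAAAAAAAAAAAAAAAAAAAAAAAAAAAAAAAAAAAAAAAAAAAAAAAAAAAAAAAAAAAAAAAAAAAAAAAAAAAAAAAAAAAAAAAAAAAAAAAAAAAAAAAAAAAAAAAAAAAAAAAAAAAAAAAAAAAAAAAAAAAAAAAAAAAAAAAAAAAAAAAAAAAAAAAAAAAAAAAAAAAAAAAAAAAAAAAAAAAAAAAAAAAAAAAAAAAAAAAAAAAAAAAAAAAAAAAAAAAAAAAAAAAAAAAAAAAAAAAAAAAAAAAAAAAAAAAAAAAAAAAAAAAAAAAAAAAAAAAAAAAAAAAAAAAAAAAAAAAAAAAAAAAAAAAAAAAAAAAAAAAAAAAAAAAAAAAAAAAAAAAAAAAAAAAAAAAAAAAAAAAAAAAAAAAAAAAAAAAAAAAAAAAAAAAAAAAAAAAA=="/>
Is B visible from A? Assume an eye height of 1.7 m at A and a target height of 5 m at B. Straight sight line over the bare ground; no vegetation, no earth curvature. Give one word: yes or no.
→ no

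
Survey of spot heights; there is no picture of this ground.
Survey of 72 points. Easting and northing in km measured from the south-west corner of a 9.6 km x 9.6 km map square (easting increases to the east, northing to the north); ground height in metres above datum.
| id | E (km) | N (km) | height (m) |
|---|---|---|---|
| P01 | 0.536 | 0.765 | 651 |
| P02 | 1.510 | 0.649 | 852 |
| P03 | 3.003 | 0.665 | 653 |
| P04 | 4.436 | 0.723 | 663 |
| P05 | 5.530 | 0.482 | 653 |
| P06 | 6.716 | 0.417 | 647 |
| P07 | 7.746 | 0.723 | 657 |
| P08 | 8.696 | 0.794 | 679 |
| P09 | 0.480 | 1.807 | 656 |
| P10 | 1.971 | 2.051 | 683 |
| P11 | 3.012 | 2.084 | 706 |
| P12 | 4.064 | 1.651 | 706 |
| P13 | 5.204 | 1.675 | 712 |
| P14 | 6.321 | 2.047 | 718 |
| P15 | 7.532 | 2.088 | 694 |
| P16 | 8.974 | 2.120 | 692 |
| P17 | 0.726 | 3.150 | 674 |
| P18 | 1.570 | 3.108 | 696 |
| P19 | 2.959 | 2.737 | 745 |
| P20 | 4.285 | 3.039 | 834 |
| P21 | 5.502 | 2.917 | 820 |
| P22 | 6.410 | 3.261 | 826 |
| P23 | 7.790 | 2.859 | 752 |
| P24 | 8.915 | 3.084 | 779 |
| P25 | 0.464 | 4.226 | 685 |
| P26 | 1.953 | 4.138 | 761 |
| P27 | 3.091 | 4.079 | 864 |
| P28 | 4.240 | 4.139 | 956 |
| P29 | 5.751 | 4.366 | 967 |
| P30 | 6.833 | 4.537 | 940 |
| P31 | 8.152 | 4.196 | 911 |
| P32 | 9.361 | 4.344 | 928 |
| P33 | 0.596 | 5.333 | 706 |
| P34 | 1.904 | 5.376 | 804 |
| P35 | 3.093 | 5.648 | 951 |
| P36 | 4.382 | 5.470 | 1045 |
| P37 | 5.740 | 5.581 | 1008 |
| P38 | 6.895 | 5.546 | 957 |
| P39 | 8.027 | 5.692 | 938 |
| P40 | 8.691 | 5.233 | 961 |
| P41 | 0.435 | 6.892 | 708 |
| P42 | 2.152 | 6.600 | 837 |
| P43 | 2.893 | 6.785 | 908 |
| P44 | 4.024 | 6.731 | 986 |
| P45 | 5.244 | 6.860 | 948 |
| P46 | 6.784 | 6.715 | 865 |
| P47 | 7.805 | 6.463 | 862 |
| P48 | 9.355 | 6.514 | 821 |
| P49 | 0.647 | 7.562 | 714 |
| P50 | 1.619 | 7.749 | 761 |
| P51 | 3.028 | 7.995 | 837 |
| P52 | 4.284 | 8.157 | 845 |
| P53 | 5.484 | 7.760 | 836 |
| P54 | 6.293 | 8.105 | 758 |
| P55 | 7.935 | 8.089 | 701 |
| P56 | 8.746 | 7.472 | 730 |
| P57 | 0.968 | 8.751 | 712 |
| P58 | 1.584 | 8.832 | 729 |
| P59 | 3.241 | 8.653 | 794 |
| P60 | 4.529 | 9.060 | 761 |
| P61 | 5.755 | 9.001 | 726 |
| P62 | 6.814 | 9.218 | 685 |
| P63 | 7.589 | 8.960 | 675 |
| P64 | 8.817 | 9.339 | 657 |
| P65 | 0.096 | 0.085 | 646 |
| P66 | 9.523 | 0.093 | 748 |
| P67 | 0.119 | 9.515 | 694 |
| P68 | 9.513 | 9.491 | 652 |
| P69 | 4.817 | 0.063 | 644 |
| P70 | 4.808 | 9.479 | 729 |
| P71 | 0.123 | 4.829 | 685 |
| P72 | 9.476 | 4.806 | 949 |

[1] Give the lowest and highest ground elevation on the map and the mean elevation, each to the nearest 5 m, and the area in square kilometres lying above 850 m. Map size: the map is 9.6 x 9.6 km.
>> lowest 640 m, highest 1050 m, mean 785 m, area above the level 26.9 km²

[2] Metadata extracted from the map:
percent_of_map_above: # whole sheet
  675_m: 84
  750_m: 52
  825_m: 34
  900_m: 21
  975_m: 7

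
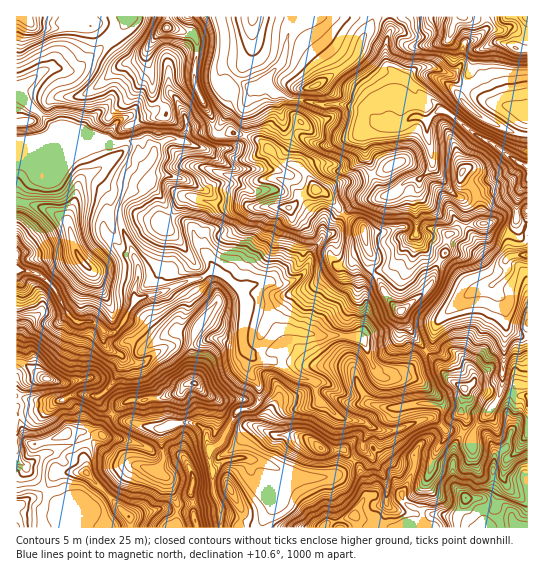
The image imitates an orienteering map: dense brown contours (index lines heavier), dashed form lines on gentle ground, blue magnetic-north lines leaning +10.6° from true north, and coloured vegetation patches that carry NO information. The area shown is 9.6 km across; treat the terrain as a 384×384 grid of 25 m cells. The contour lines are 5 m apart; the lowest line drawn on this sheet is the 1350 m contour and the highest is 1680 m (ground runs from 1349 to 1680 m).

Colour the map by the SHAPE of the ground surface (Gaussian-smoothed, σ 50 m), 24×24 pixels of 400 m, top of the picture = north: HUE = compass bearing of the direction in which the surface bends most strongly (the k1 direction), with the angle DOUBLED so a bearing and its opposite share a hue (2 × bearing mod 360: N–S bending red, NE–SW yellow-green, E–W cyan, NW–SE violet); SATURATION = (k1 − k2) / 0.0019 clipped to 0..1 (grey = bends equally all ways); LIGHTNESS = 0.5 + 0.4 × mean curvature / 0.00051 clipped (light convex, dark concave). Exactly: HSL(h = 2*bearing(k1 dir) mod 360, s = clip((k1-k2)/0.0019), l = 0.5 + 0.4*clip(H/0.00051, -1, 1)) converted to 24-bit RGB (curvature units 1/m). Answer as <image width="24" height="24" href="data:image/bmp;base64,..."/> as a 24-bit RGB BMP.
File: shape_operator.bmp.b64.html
<image width="24" height="24" href="data:image/bmp;base64,Qk32BgAAAAAAADYAAAAoAAAAGAAAABgAAAABABgAAAAAAMAGAAATCwAAEwsAAAAAAAAAAAAAmJB3cHV9fnuAd3KAh0+Q0+a3k1DAKEB17/rRDQYtyMWMZHiGPJaggKfV1Lrk0Izgc5p/UFWToWtwZWq0x4OBbXpnZ3uGi7Wxq3+njGuBdnNphFtYpPDUnVSWm0x+fiKK9P/MGQEymdWhemh8b3p6S3hOV3I5RS9q8dzaQiu9YcyDXDFl1NKBq7Pca5K6gUFMelRuqIiPeWeluO+3Mh0lamZHYUc7PChL8f/MABt1pGCSiXaJe2tlbmJFVF80IUAvlN9ltSSx3pZ8EiYxm99lOxQ936tcp5K5uj6tVZBYY4Vbz4htSlMvVH6iTonj1fbnxRsvJBGSmmFFgFlTiFtzlX261On3pPDyHh50P3WP99TYE0FY5tKtERAj69KdNKFhQNF/mmjGyq7XoLfXss3xsBxiPisVb5gidg84EZBB1X/ZocTVkK7c2PPyXjeGr0U5lAo1X2ofDVsR/ny+iToRLK2brCaL35lSm6l2Hk4ufMlOQYfI/y6azU3ewkervp06H1Qc1PW6ADUjv1YTd4A6Ul0hQhkjuS5HbbHNx8vnn4rQIXqa45mJhKxKJX92yLtavztq6FaoLv+ReXwAAI5QYXrh15Xz9NP4z+r8idPgflDNURZntN+5tUisPzKXoYVOZcFyUlg6hHRHOgwip+aw2LGqGD5f1KCMgrnIwvDaUDWE4df0bR6nRzkgHEUeQqs18+PYfTpcRjNOQMBiezMwnlyUd4CopsuriTGCg3BEK0k4mOnUrVB3ytScEQ+V0MqguuqyikF0YExrqqZIihCJjaC/aFehJk8oqrMnrlU6REJocI50eo6ScId9X4Jtoa9gQx5T4L7DW8bGFLyttNKgpmdYSDCBqbdeu2o6dW0oUykOTxsGKJEDr0c6c4GWbXOr3Ku8pbiKNUNilYSDeW9gdmpcelhVpIdcIBo02Kdeh+dsEh8haIZSpXtmfFFktF9Xi1qL4/K/fQBrYnutsdmiE2dheJZCnndyQmCH8OPbNixug3SHl3melH2NaoCEnWphLh5j0vTa+dLnG4tQOWJTf4FqfXB5Yq5Yzb4VMwAUksaFtsu1YaSRSDuTtZhzSo43I2wp3bMyc0djbH9egn9MnUysoEV3ibp0Jb/Ej7p4U3Rw99TYDiIqZXFWYIB3fqB0lQBkc6nJpb6nrNC/pGCpYj1wl5VocntgibnFe1hhenFnlGprWXZhJkZrs+SsoG62lciSXIqLYoaTxGxvz3LeUMCoO3VOToc0PH+LXHBlu9mlZWtQiE5afEyGoJSTlb+nYkNwpG+ZilphdXNPe0xCaslbFotDiE59t9GaqWSaHVhSralSzoeHlklyLstcmrXRVHKAibi3xMyhY1FtS1GLgJSsmaKnn0hUaTtImz+rwXa7iprEo83ckrqrTD9+Vt+3vefqaj/EjTbroWDJ1MhzhX3V+NP0Rgf/fam6aIuUrnh1j2qQbJWWTHlmgkx3pajUf37MV12Xf8COgKhHp09ot3mjptbNfI04LSoUNUEidIVPT5SZxEUjfqtTi55MEdc8h3Vuc3RnZ5VloHuTkI15Y3N5TWmHs1kxvU15dLvNk3MxtltWZqZdc7R2mYJScl7Gk1e8w5WvNpJLHnZ91oh9iruKgszEOhK/f316f39/b35yd4JsqHuIgmWWR2Rrgr6Yhl0iMB4DsKZAjLuXhLu6fLOBQcmNo2+9TkGOqKTC3cvbHBI3u+KtuNvUOQETMwwAdrZLUYNleXFoeExStWYo40I6dGMkGIwOgxu21e/2f8bnmsa7iFJpsXtWs5ZYKksrWWxMWWdAmXtQPDGAyfa5MwAGSPT/1unzsVipuVKHgVdpVJd4kl26P5OAqb/dkijRrOpQOee8X0c6d45jZHi8zMZftj8apjt6aW53g3d5jH1hNIslNAAN0frvXpx7dWZjUW9/j5KmgoW0w5rFV3mGl2WansaDPxZS1P/MLBMzkYBhaXhUjiYq7EumoN/URoJgYnNwdHt3fmFuijSTx/HoimVjf3Z1enx0bopqWHhXe3hoWnRouo64i3Shm65yKjRa/fO9KjZRm32Ka5SRU4ZzaX1hsHuK25XIQ41gXjo/XGYpWJwmcG8nhmc0UUIqTj8ZmYtwVm9abXdlaINmVH1heFSv1W98NlZC8ffUHSdQjHh2jJOFXWuDhIt/en14jXp9z6iuKyumuK/htH3oT+enbHXxua7v1930mKu9dX2rdoKfgaOebIWDNVFQ31hxkuXUyd1/QSdXlISAkpmFanF+dYF1dXxydoBxspWMMUCQe0yHTIh64JmdTauvfY06sJRb"/>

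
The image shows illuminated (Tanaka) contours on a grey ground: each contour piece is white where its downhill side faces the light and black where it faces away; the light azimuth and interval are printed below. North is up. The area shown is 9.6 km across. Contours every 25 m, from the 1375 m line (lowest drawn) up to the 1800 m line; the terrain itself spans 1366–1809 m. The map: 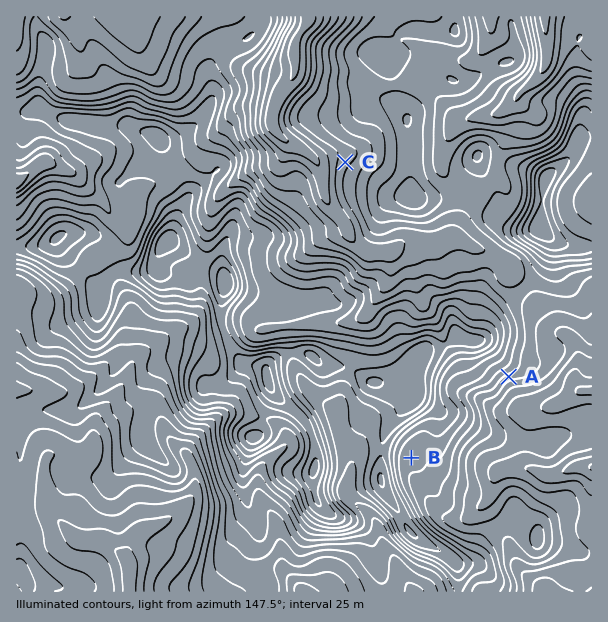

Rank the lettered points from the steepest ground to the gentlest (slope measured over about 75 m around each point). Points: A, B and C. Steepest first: A C B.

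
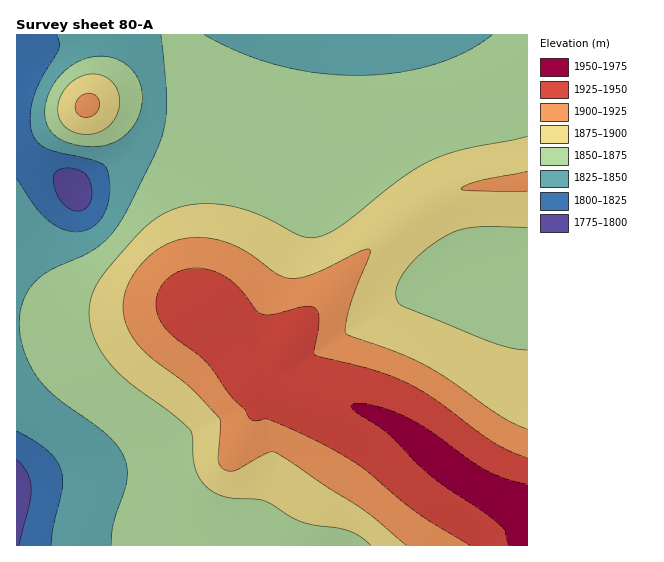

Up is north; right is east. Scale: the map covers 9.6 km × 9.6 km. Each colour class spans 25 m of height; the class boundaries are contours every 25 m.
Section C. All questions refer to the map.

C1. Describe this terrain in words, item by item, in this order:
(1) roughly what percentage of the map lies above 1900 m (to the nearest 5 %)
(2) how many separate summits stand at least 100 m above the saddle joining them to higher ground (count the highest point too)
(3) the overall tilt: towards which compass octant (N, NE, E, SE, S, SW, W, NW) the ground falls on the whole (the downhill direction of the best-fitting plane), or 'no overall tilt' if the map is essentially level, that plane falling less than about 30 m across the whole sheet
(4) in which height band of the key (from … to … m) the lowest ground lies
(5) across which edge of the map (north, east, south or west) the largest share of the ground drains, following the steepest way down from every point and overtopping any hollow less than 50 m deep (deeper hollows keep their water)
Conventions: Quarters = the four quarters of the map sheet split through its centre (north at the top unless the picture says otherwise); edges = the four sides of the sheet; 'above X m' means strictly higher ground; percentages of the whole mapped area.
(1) Ground above 1900 m makes up about 25 % of the sheet.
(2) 1 summit rises at least 100 m above its surroundings.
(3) Overall the map slopes down towards the north-west.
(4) Between 1775 and 1800 m: that is the band holding the lowest ground.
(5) Drainage is mainly to the west: more ground falls towards that edge than towards any other.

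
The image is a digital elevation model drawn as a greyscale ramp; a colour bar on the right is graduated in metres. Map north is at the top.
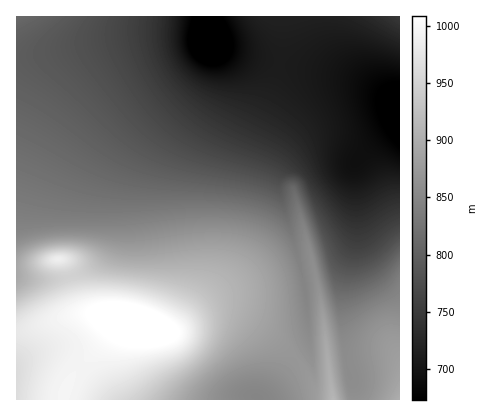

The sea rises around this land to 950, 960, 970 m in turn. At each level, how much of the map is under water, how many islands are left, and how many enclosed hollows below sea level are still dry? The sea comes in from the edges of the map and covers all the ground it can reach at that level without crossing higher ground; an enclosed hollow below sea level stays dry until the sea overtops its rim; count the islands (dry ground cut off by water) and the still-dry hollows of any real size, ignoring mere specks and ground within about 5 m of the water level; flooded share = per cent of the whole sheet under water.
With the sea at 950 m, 87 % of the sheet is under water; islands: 1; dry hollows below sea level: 0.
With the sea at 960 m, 88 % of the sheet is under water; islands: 1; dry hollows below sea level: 0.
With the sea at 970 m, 89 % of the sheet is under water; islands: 1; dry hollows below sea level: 0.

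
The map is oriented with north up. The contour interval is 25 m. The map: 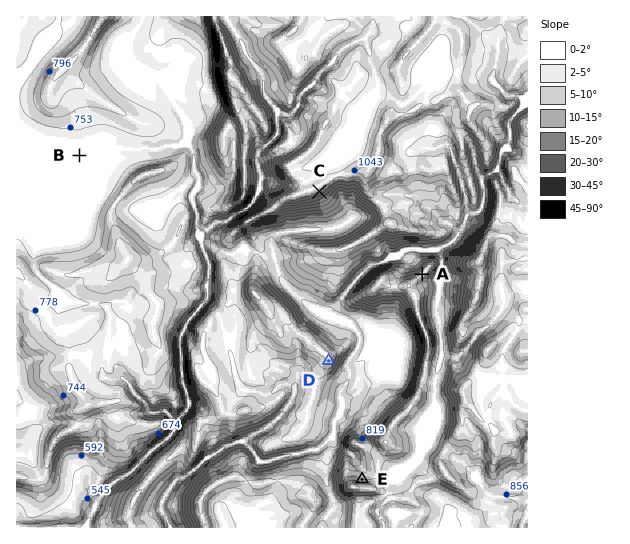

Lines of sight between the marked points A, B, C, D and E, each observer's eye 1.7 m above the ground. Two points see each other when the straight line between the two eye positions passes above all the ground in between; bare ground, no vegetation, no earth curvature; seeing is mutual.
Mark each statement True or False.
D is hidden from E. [False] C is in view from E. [True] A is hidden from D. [True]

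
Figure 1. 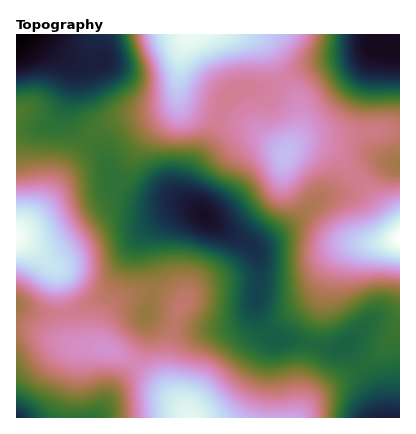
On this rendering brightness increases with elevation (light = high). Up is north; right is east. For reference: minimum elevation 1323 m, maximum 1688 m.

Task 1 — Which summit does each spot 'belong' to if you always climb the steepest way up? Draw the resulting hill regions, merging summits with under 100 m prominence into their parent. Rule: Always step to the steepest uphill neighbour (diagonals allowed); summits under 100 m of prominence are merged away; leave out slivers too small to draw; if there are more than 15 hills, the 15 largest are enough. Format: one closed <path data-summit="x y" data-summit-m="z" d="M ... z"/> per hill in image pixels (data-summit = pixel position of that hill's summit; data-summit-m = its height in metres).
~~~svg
<path data-summit="192 34" data-summit-m="1672" d="M374 34l-342 0 40 32 1 18-5 22 1 14 11 13 20 17 10 26 8 11 26 12 30 2 16 5 10 5 16 15 40 21 34-21 28-27 28-8 32-26 8-2 14 1 0-114-24-5z"/><path data-summit="188 418" data-summit-m="1667" d="M160 220l-19 14-32 54-17 15-28 11-20 0-28-8 0 112 366 0-4-20-9-20-23-32-16 3-30-8-24-1-7-6-7-10-5-10-1-12-5 10-9 9-20 7-32 0-44-13 5-17 0-18-6-24-1-14 3-8z"/><path data-summit="16 236" data-summit-m="1682" d="M32 34l-16 0 0 272 28 8 20 0 28-11 17-15 32-54 29-20-23 20-3 8 1 14 6 24 0 18-5 16 26 10 24 5 32-2 14-6 9-9 8-24 1-16-5-22-7-7-32-17-16-15-10-5-16-5-30-2-26-12-8-11-10-26-20-17-11-13-1-14 5-22-1-18z"/><path data-summit="400 238" data-summit-m="1688" d="M392 163l-16 3-30 25-28 8-32 30-20 13-14 6 5 6 3 18-4 38 6 14 7 10 7 6 18 0 36 9 16-3 23 32 6 12 7 28 18 0 0-254z"/>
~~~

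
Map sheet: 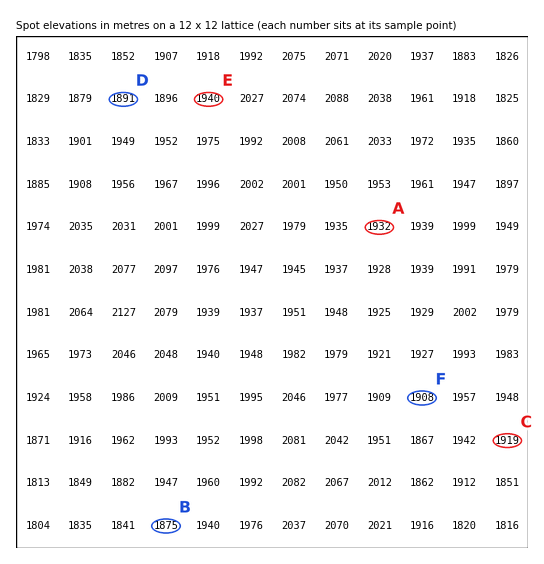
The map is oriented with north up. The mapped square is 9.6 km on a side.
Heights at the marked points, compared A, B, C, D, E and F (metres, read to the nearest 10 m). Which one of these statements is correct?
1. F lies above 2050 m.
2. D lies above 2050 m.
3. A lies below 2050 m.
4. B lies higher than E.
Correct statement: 3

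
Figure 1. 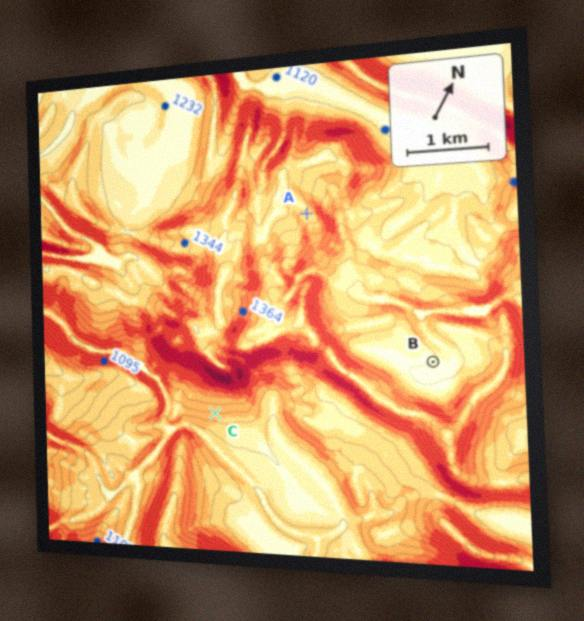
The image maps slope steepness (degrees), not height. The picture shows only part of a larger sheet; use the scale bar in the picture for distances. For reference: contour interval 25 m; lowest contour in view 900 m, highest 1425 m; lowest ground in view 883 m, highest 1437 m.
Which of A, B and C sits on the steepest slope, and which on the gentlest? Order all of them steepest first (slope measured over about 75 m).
C A B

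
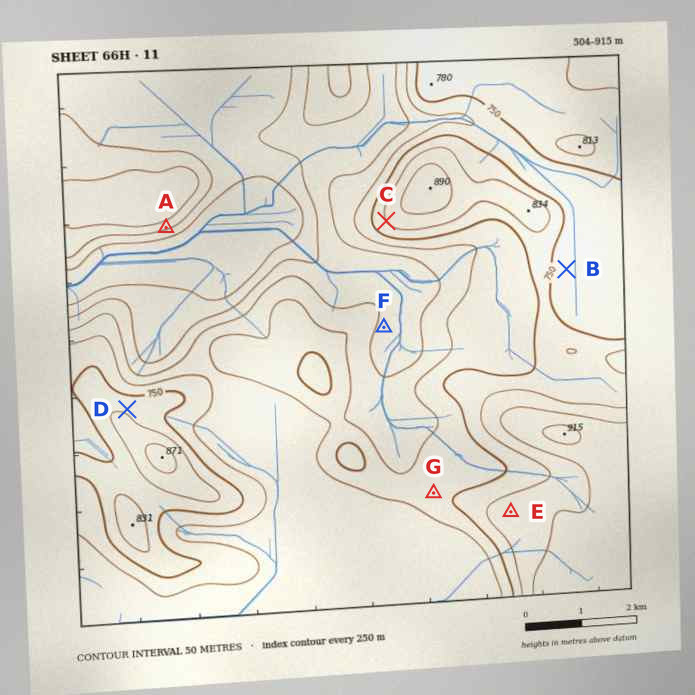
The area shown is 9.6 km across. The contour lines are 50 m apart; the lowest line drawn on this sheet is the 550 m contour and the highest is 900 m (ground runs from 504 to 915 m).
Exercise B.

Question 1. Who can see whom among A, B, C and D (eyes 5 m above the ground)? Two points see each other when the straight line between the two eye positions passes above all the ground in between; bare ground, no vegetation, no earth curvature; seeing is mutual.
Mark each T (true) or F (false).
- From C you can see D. T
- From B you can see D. F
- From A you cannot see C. F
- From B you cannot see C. T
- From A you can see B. F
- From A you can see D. T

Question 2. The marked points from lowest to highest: F G E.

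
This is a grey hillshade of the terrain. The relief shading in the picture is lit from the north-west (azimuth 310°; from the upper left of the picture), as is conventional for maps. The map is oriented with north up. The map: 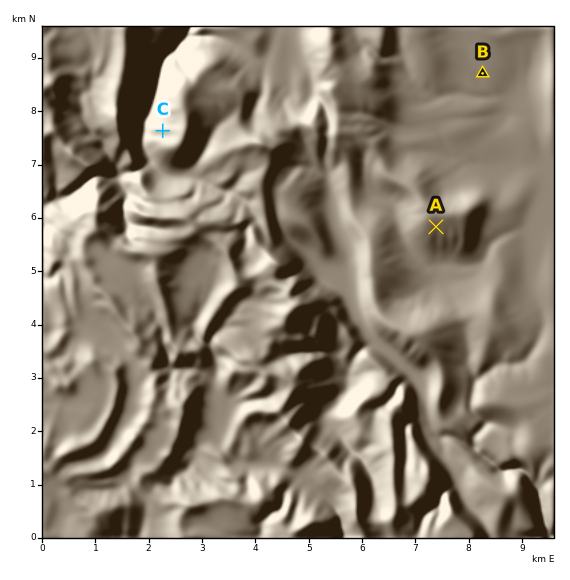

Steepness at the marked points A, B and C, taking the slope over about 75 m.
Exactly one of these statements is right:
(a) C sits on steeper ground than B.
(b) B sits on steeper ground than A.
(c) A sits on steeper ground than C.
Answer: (a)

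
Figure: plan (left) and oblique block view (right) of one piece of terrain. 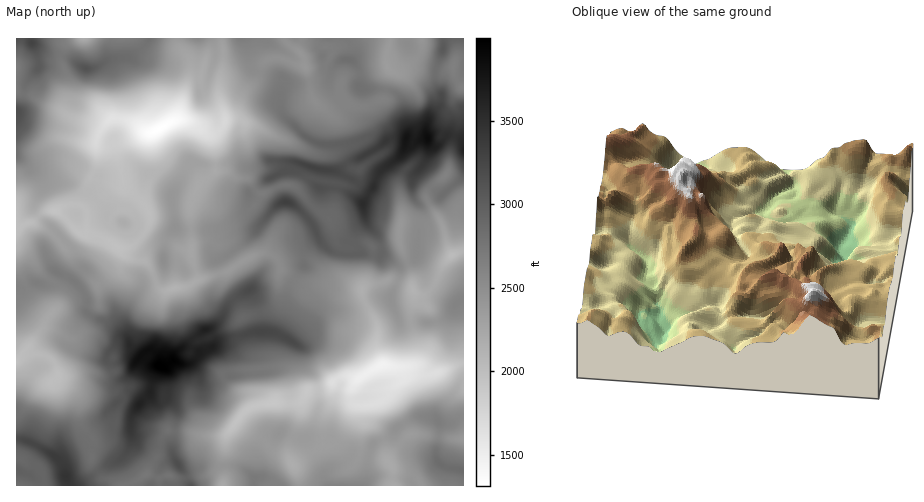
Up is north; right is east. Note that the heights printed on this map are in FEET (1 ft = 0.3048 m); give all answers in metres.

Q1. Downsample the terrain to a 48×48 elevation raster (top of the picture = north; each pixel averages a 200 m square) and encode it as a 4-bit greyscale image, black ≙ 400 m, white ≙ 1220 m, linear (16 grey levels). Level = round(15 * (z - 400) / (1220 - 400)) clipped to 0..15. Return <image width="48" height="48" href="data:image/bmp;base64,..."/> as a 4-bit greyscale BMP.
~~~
<image width="48" height="48" href="data:image/bmp;base64,Qk32BAAAAAAAAHYAAAAoAAAAMAAAADAAAAABAAQAAAAAAIAEAAATCwAAEwsAABAAAAAAAAAAAAAAABEREQAiIiIAMzMzAERERABVVVUAZmZmAHd3dwCIiIgAmZmZAKqqqgC7u7sAzMzMAN3d3QDu7u4A////AJmZvLqZmIiYmZh2VniHdmZ3d3dmVmZ4iJmavLmZmZiJmZh2Z3d3ZVZ3ZmdmVmeIiJmau6maqpmZqph2Znd2ZVZmZmZlVmeIiJmru6mJqqqZqYd2VmZmVVZmZmZlVneIiKu6upiJmrqZmXdlVWZmZmZmZmZmZmd3d6qpqZiZm7upmHZlRFZmZmZmZVVWZmZ3dpmZmYiZq8upmHdmREVmZlVVVERFZmd3d4mIiIiaq8y6qod3ZERVVUVVQzM0Vnd3d4h2ZneJqs3MupmYdURDREREMiIiNGZ3ZnZVVWZ5qr3cy6qodlRDRDNDMiIiI0RVVWVERVZ5qrzcy6qphlVVREMzIiIiIiM0VVVERFaJq8zd3LupiId3ZlVDIhEiIiIjRERURFeJq97v/typmIiId3ZUMiERERIiNEREVWeaq+7v/t3LqZmIiIdmVDIhIiIzRERFZneKrN7u7t3cupmZmamHZlMzMzM0VVRVZneJrMzd3d3dy6qqqqmHZlRERURFVVVVZneJq7u7u83cuqu7qpiHZlVEVlVWZmZVZneJqqmImavMqZqqmYiHZlVFZmZmZnZlVniImYd2eImauZmZmIiHdmVWZlVWd3dmZnh4iHdmZ3eJqqqZiIh3dlVWZVVWd3d3d3h3d3ZlVWZ4mqqYiHd3ZlVmZVVWd3d3d4dmZmZlVVVneaqYeHd3ZlVWZVVVZ3d3iHdmVVZWZmVmZ4mXd4d3ZmZmZlZVZmd3h3dlVVVWZmZnZmeHd4h3d3eId2ZlVlZ3dmZVREVWZlZ3d2Z3eIiJmZmZh3dlRVZ3ZmVEREVWZlZ3d3d3eImamZmZdndlVUVmZURERERWZmZ3d4h3iImpmZmZdnd2VkRVVERERERFZmZ3d4mYiJqpmaqpdnd2ZkRVRERERURFZmZnd4iZiJqZmaupdnd2Z0VURERERERFZlVmd4iaqqmZmryph3d3d0VVRERERERFZlVmd4iKu5mZmsy6h4h4d1VmVURERERFZlVWZ4iImZmqqrzKmKiIh2ZmZVRERERFZlVWZ3iZmZqqqqvLqrmIiWdmZVRERERFVlVVZneaqqq7uqvMuruoiXdmVVRERERERWVVZneaqrqqqqq8zLy6iodmVUQzMzMzRVVEVmeJmZiZmqu7zczLrIdlVEMjMyISNEMzRVZ3d4iZmaq7zd3dvJhlVEMiMiEBIiIiNFVmZ5mIiZmrzd7szKl2VEMiIhEAARIiNEVWeIiHeIiavd3czKl2VEMyIiERABIjM0VniId3d4iJq8zLu6l2VVQzIzIiESNDNFZ4iHd3d3eImqq7qph2VVREREMyIjVERVZ4iHd3d4h3iIirqYiHZmZmZVRDQ0VURWZ4iHd3eIiIh3iamImYd3iIh3ZVVUVVVWZ4iHd4d4h3ZneJiImZiJqZiId2ZVVVVnd3d2Z4iIh2ZmeIiImZiJmZmYiHZlVVVnd3dmd4iId2ZmeJiJqpiIiIiIiHZVZWZ3d3d2eIiId2ZnaJmKuph2Z4iIiHZmZmZ3d3d3eIiId2Z3Z5mQ=="/>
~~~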